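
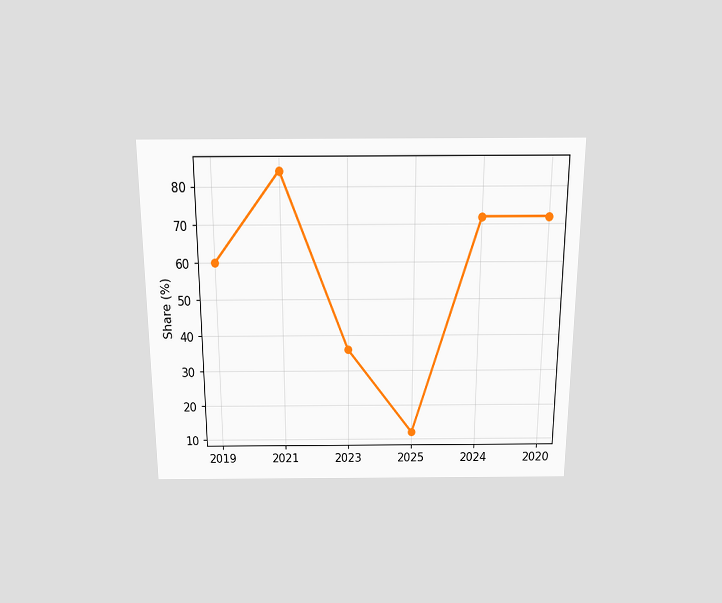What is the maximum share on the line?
The chart is viewed slightly from above. The highest point is at 2021, and reading across to the y-axis gives 84%.

84%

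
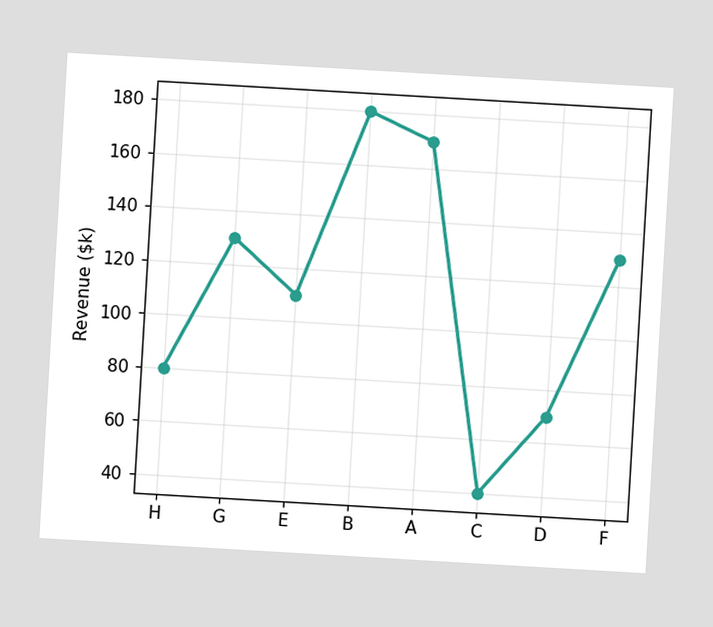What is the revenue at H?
The chart is tilted about 3° clockwise. At H, the line is at $80k.

$80k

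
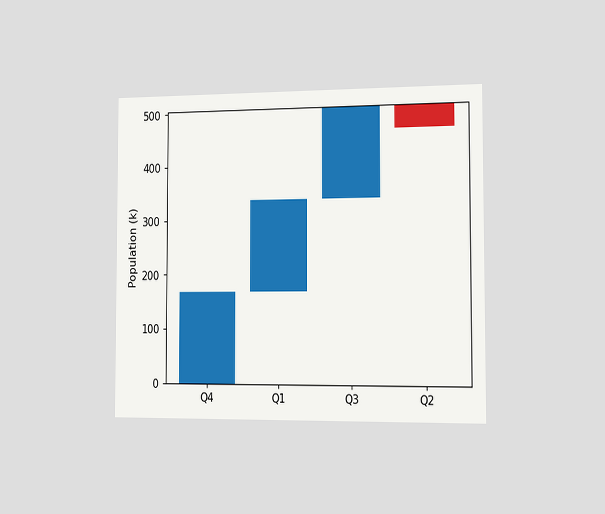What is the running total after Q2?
462k

The chart is viewed slightly from the right. After Q2 the running total reaches 462k.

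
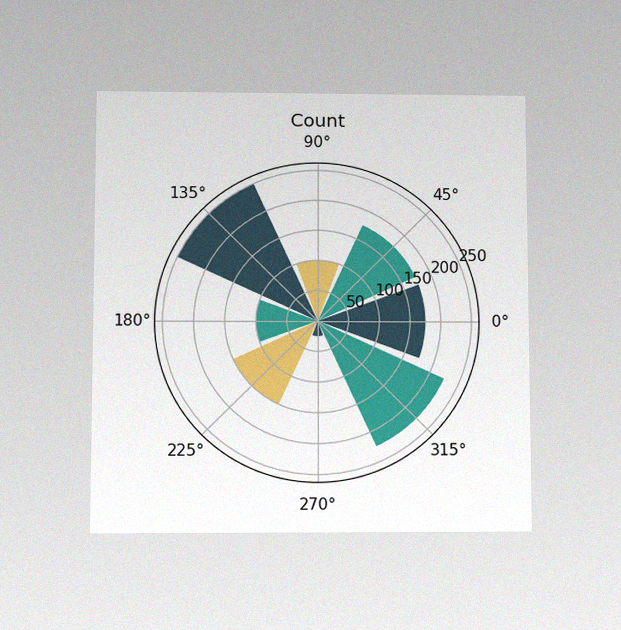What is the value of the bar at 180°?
The chart is viewed at a slight angle, with some photo noise. The bar at 180° reaches 100 on the radial axis.

100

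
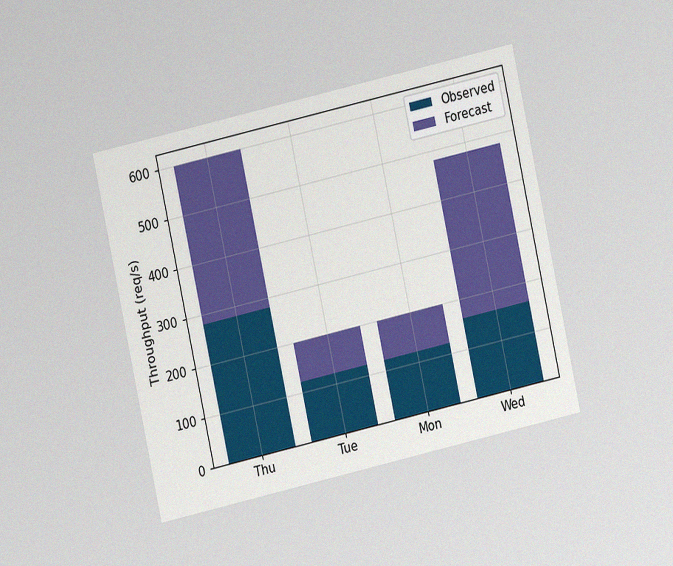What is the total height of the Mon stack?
The chart is tilted about 12° counter-clockwise and viewed at a slight angle, with some photo noise. The Mon stack's top reaches 200req/s on the y-axis.

200req/s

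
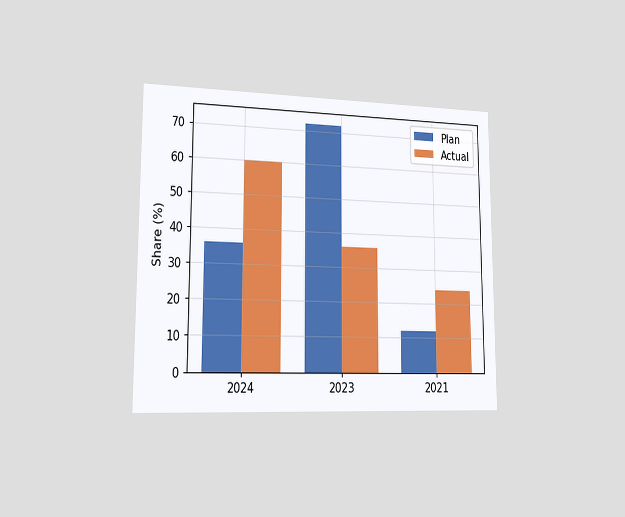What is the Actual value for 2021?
The chart is viewed slightly from the left. The Actual bar at 2021 reaches 24% on the y-axis.

24%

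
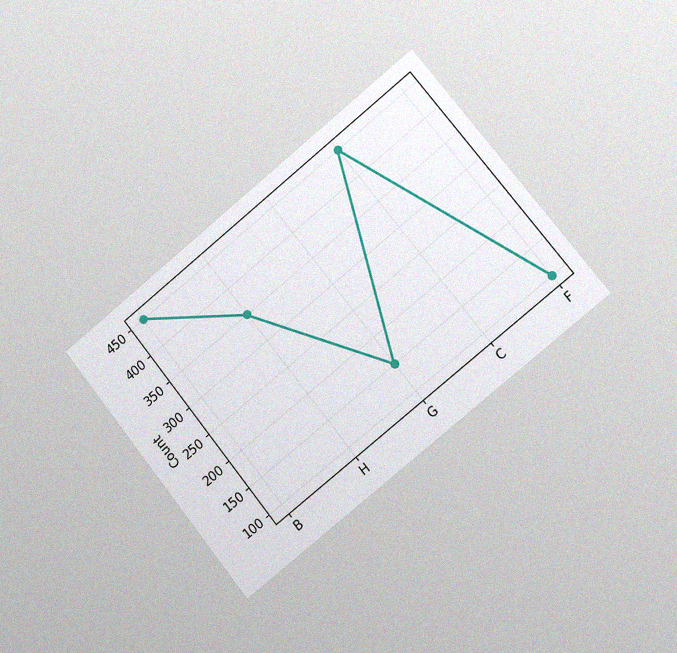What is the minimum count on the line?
100

The chart is tilted about 39° counter-clockwise and viewed slightly from the right, with some photo noise. The lowest point is at F, and reading across to the y-axis gives 100.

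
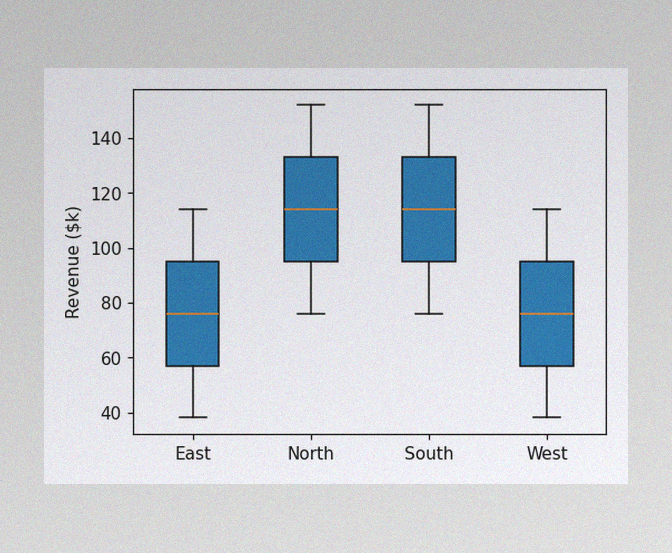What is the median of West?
$76k

The image has some photo noise and uneven lighting. The median line in the West box sits at $76k.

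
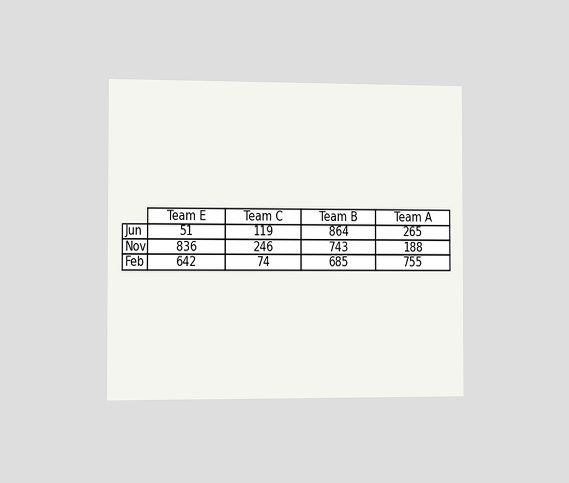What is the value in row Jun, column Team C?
The chart is viewed slightly from the left. The (Jun, Team C) cell reads 119.

119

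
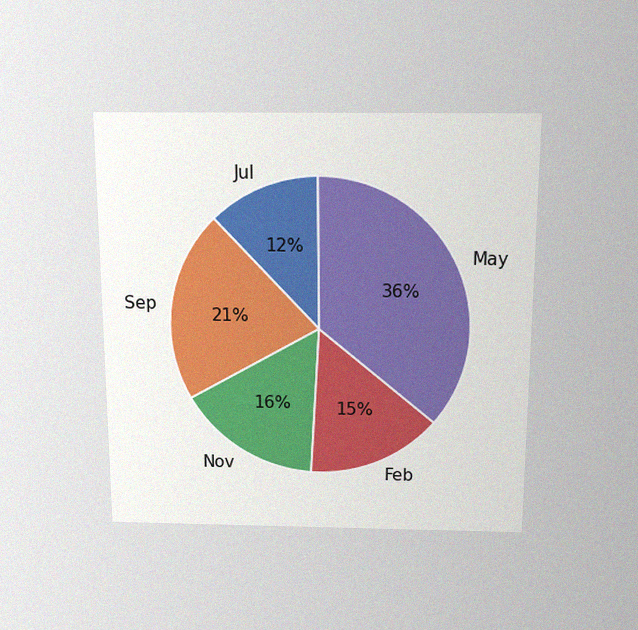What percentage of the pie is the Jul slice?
The chart is viewed slightly from above, with some photo noise. The Jul slice takes up 12% of the pie.

12%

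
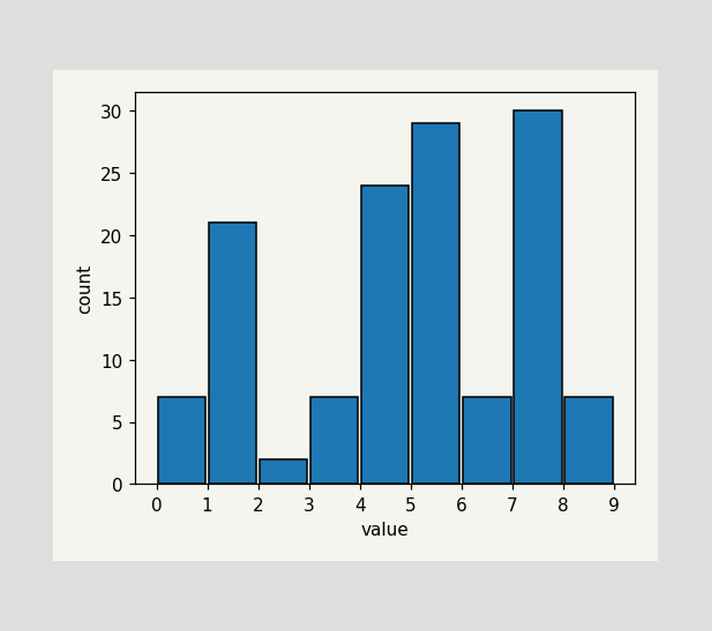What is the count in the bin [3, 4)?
The [3, 4) bin has height 7.

7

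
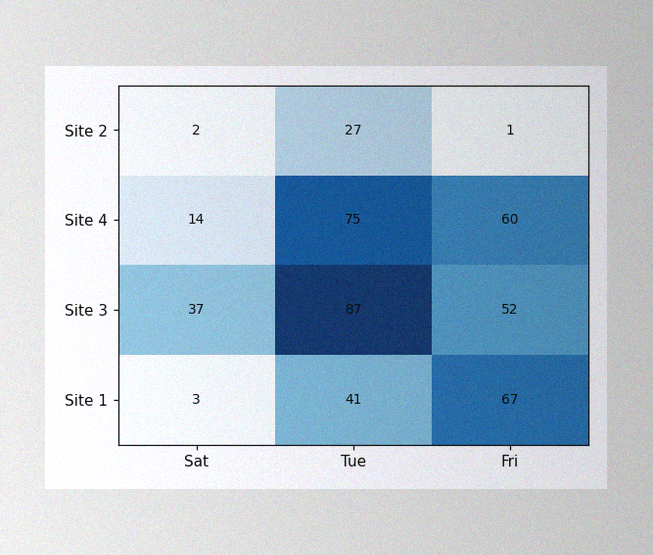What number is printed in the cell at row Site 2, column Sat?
2

The image has some photo noise and uneven lighting. The (Site 2, Sat) cell reads 2.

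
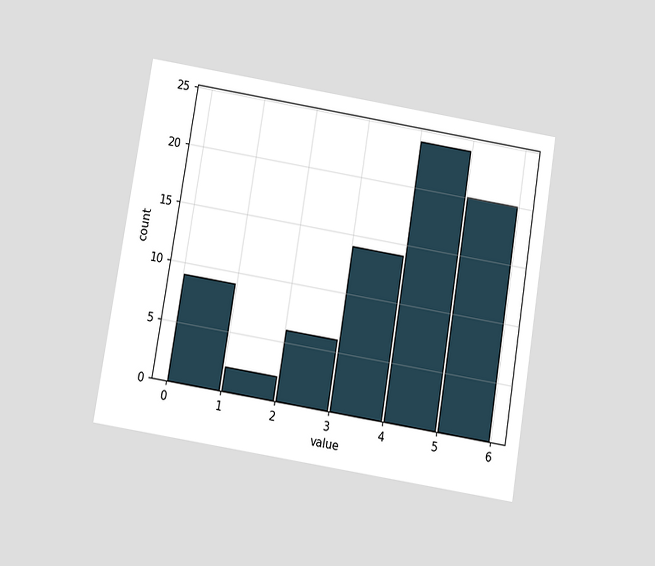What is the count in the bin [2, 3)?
6

The chart is tilted about 9° clockwise and viewed slightly from below. The [2, 3) bin has height 6.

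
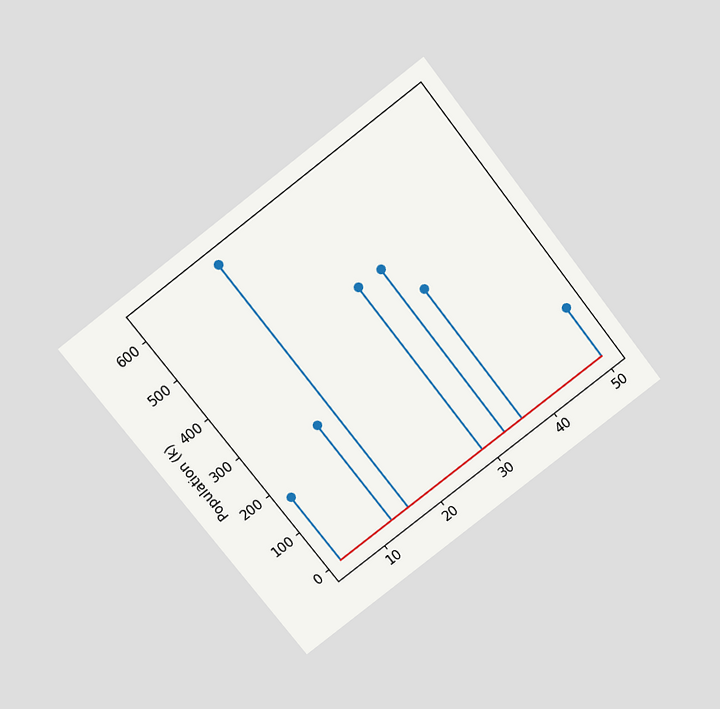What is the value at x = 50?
126k

The chart is tilted about 38° counter-clockwise and viewed slightly from above. The stem at x=50 reaches 126k.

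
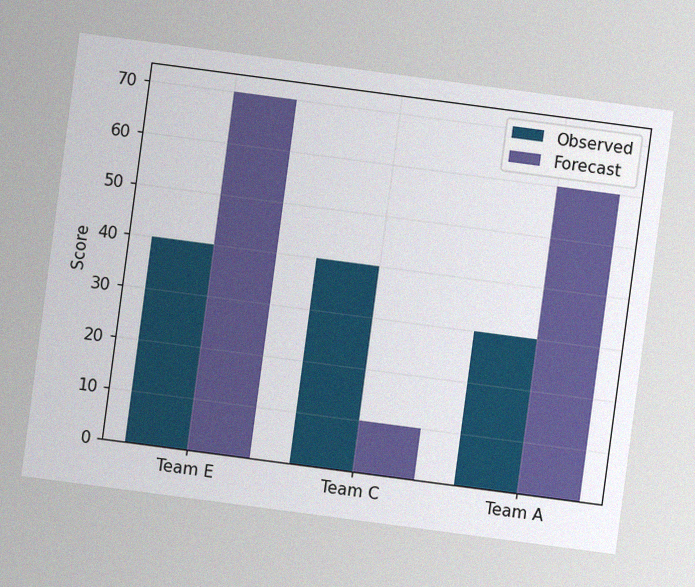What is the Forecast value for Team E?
The chart is tilted about 8° clockwise, with some photo noise. The Forecast bar at Team E reaches 70 on the y-axis.

70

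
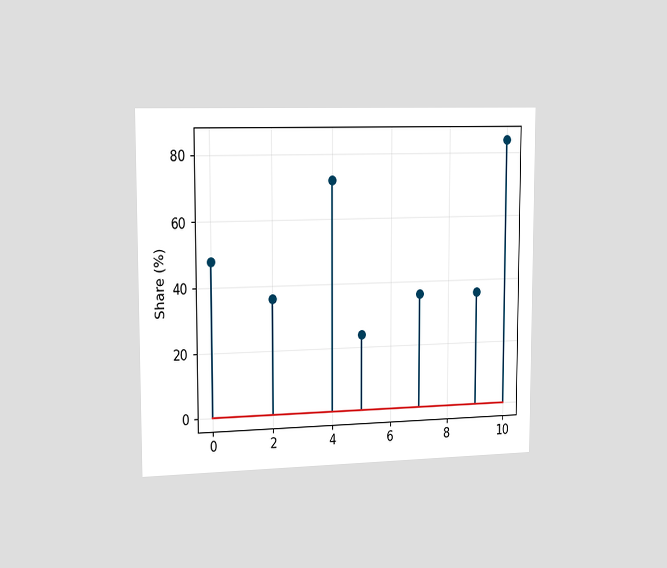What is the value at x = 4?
The chart is viewed slightly from the left. The stem at x=4 reaches 72%.

72%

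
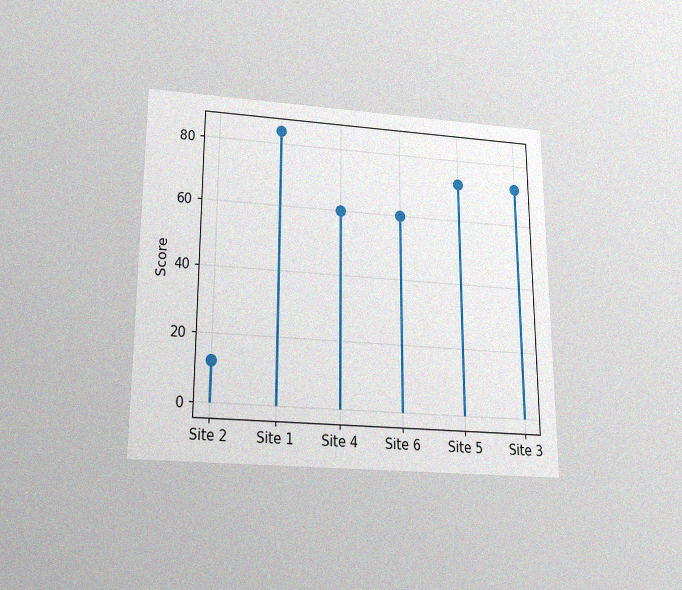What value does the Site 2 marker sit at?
12

The chart is viewed slightly from below, with some photo noise. The Site 2 marker sits at 12.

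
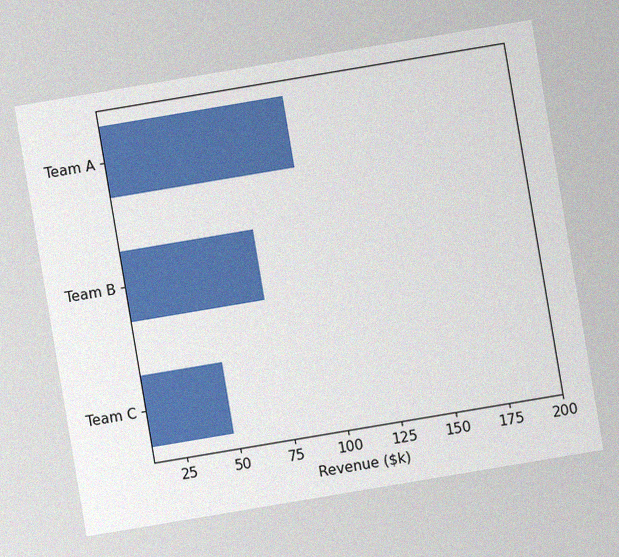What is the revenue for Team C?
The chart is tilted about 10° counter-clockwise, with some photo noise. Reading along the chart's x-axis, the Team C bar reaches $48k.

$48k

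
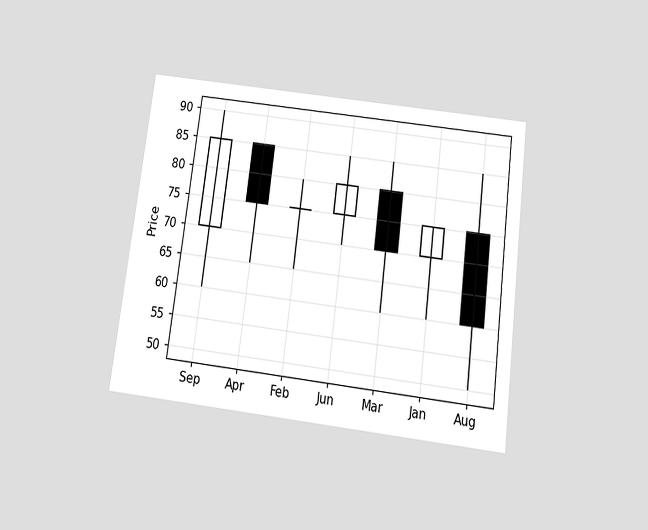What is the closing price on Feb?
75

The chart is tilted about 7° clockwise and viewed slightly from below. The Feb candle closes at 75.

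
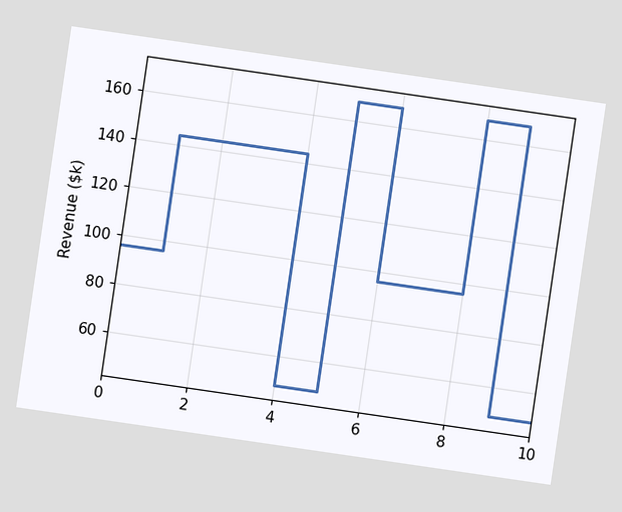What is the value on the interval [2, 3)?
The chart is tilted about 8° clockwise. On [2, 3) the step sits at $144k.

$144k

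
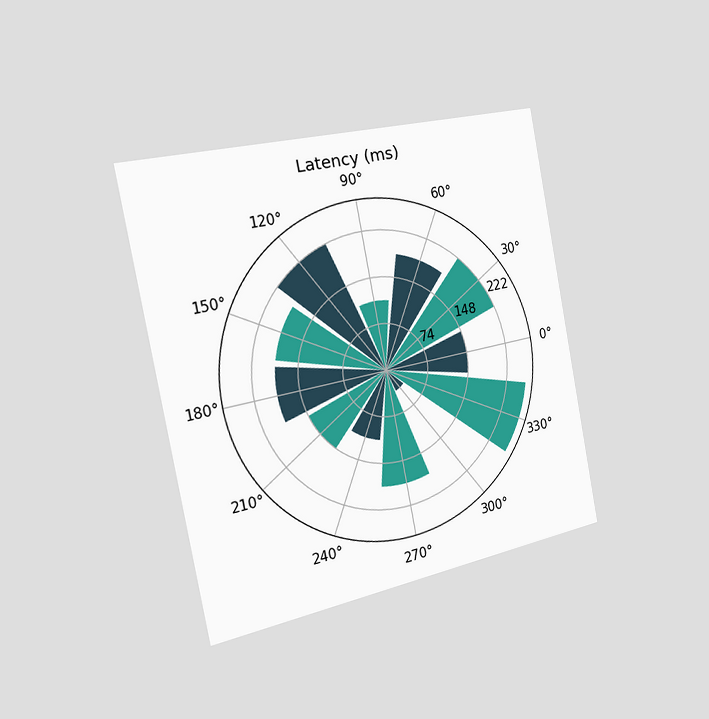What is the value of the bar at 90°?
111ms

The chart is tilted about 11° counter-clockwise and viewed slightly from the left. The bar at 90° reaches 111ms on the radial axis.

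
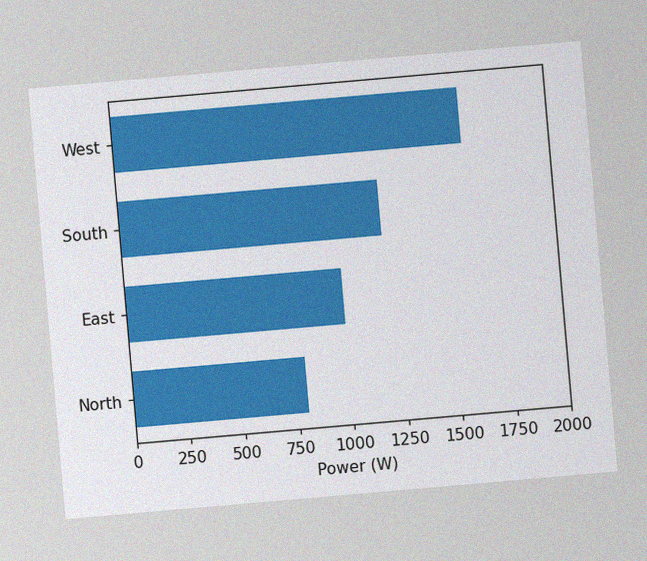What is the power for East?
The chart is tilted about 5° counter-clockwise, with some photo noise. Reading along the chart's x-axis, the East bar reaches 1000W.

1000W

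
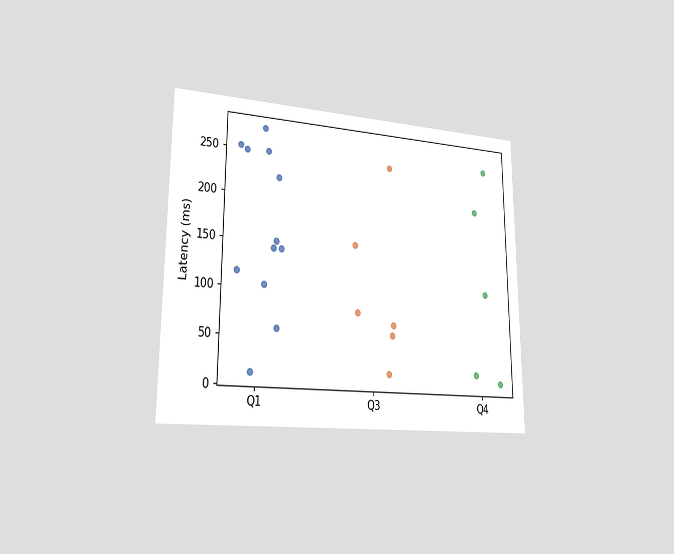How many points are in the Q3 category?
6

The chart is viewed slightly from the left. Counting the markers in the Q3 column gives 6.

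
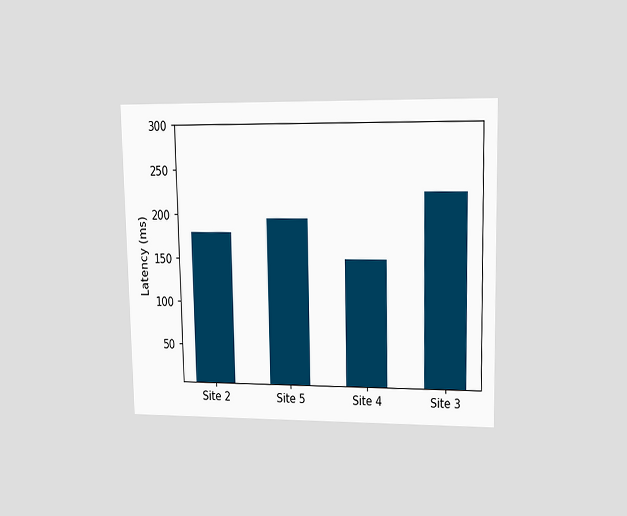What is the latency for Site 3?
225ms

The chart is viewed at a slight angle. Reading along the chart's y-axis, the Site 3 bar reaches 225ms.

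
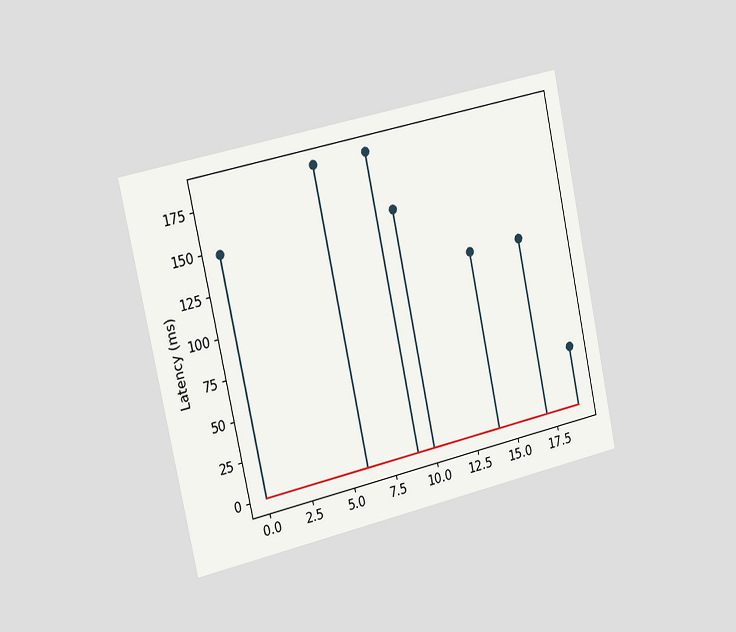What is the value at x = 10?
The chart is tilted about 12° counter-clockwise and viewed slightly from the left. The stem at x=10 reaches 148ms.

148ms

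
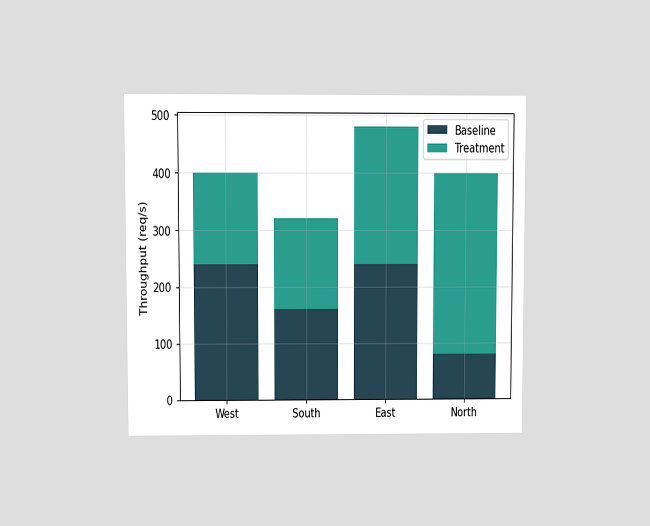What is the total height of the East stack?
480req/s

The chart is viewed at a slight angle. The East stack's top reaches 480req/s on the y-axis.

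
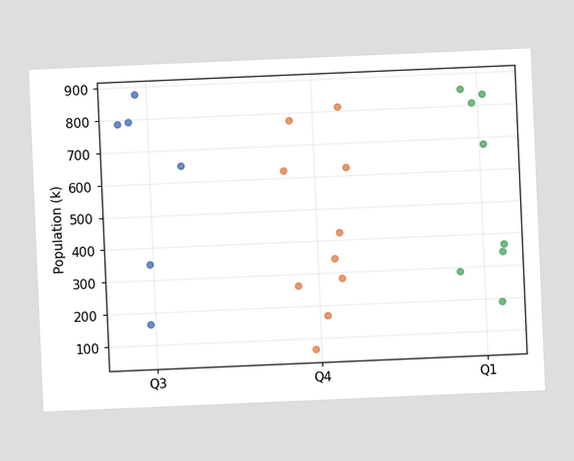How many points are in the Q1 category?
The chart is tilted about 2° counter-clockwise. Counting the markers in the Q1 column gives 8.

8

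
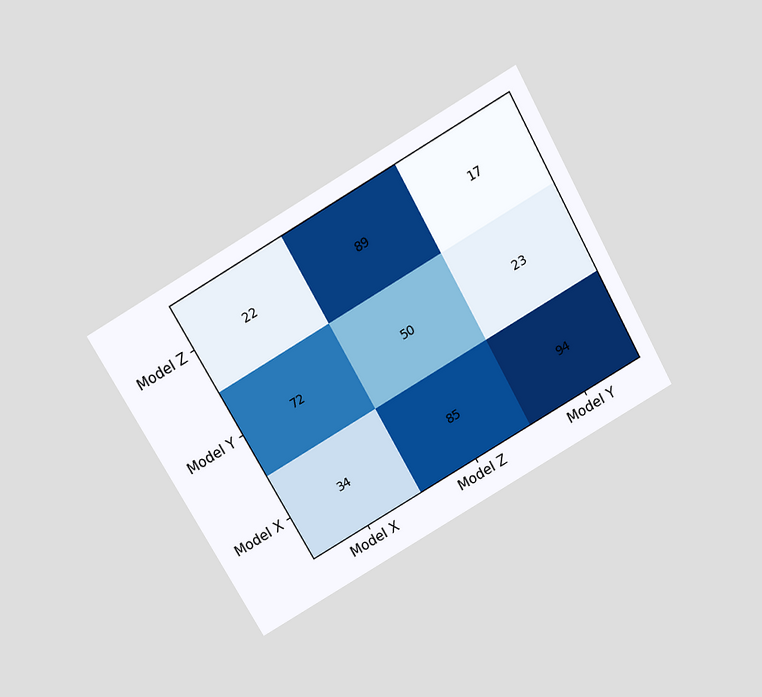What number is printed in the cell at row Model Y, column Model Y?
The chart is tilted about 29° counter-clockwise and viewed slightly from above. The (Model Y, Model Y) cell reads 23.

23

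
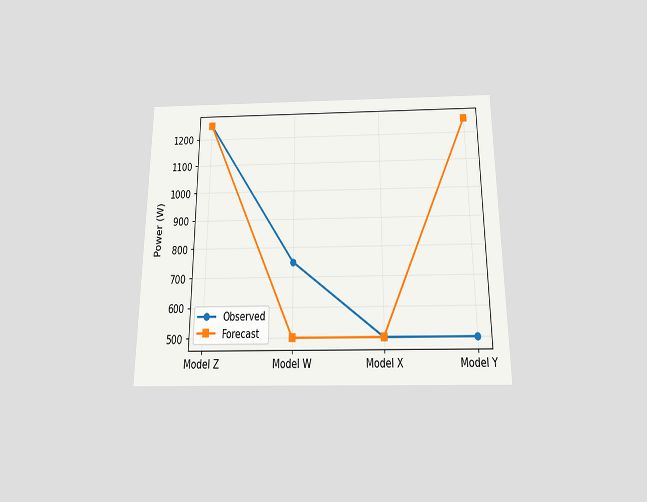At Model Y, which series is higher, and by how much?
The chart is viewed slightly from below. At Model Y, Forecast sits above the other line by 750W.

Forecast, by 750W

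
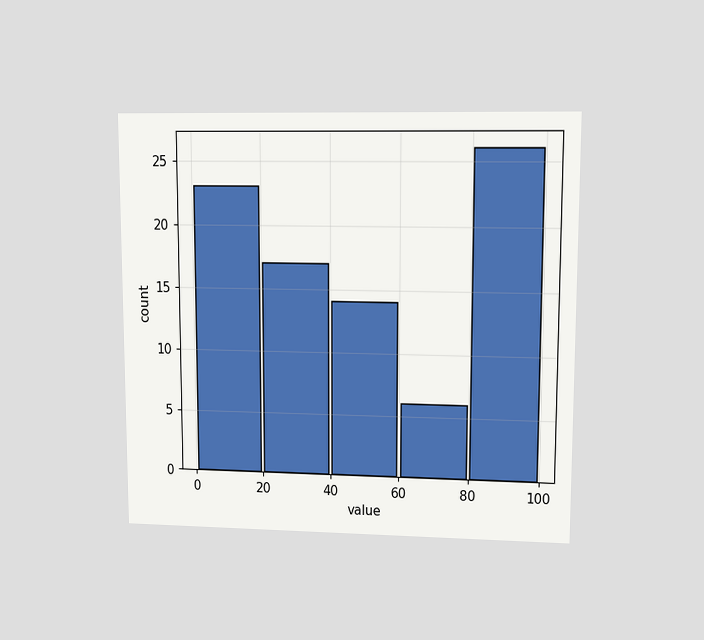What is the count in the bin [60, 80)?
6

The chart is viewed at a slight angle. The [60, 80) bin has height 6.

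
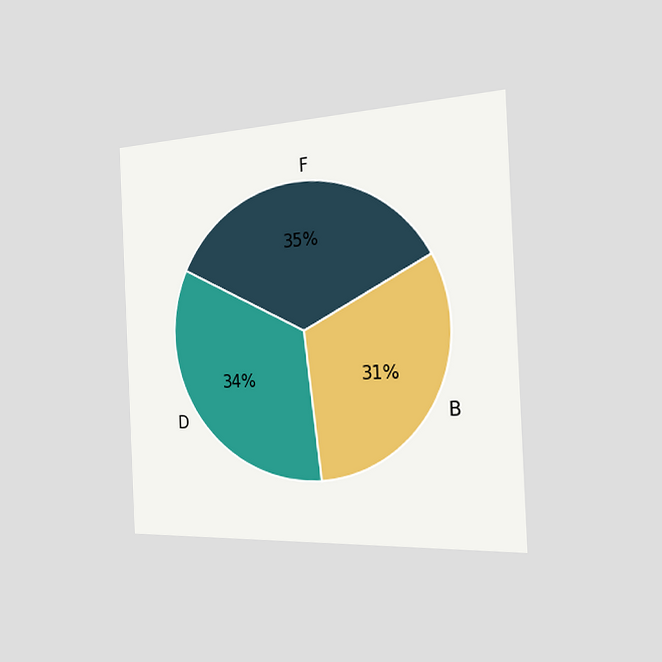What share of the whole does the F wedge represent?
35%

The chart is tilted about 3° counter-clockwise and viewed slightly from the right. The F slice takes up 35% of the pie.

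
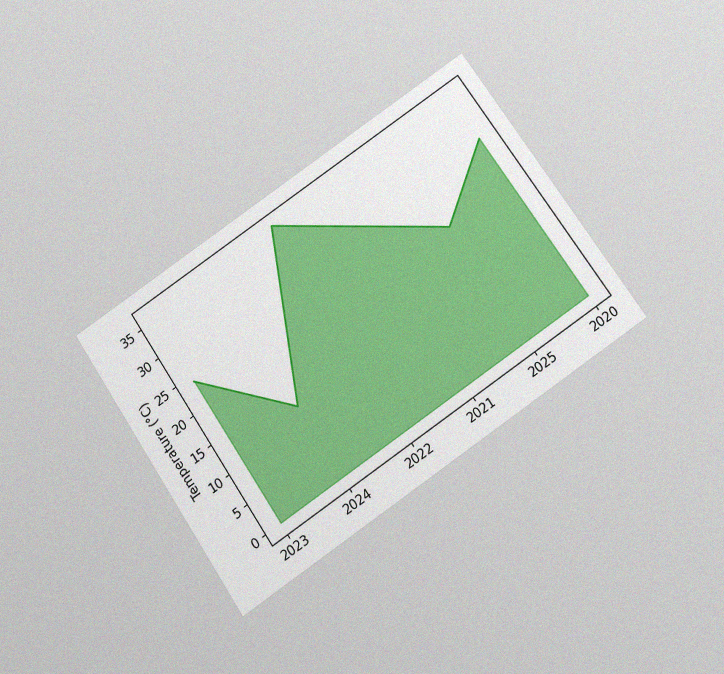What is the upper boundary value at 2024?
12°C

The chart is tilted about 34° counter-clockwise and viewed slightly from below, with some photo noise. At 2024 the upper boundary is at 12°C.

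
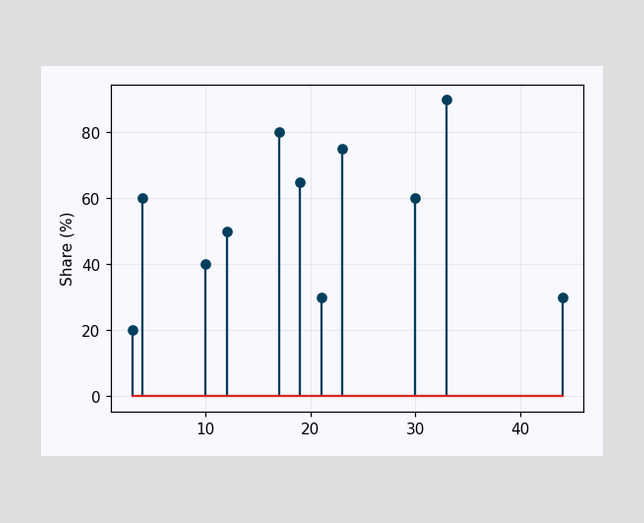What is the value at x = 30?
60%

The stem at x=30 reaches 60%.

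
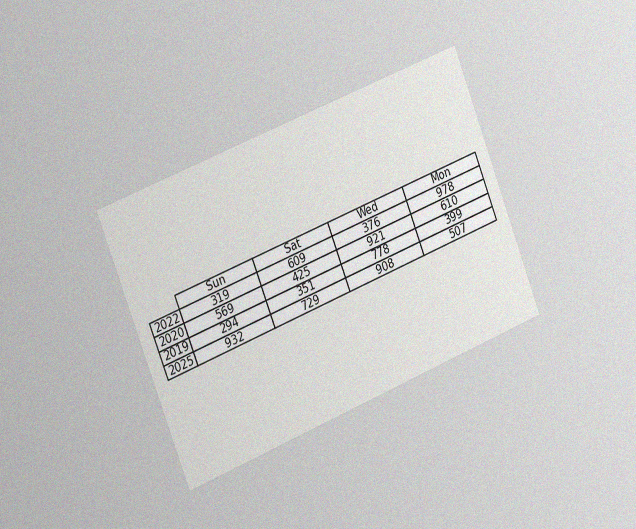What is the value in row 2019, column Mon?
The chart is tilted about 22° counter-clockwise and viewed slightly from the left, with some photo noise. The (2019, Mon) cell reads 399.

399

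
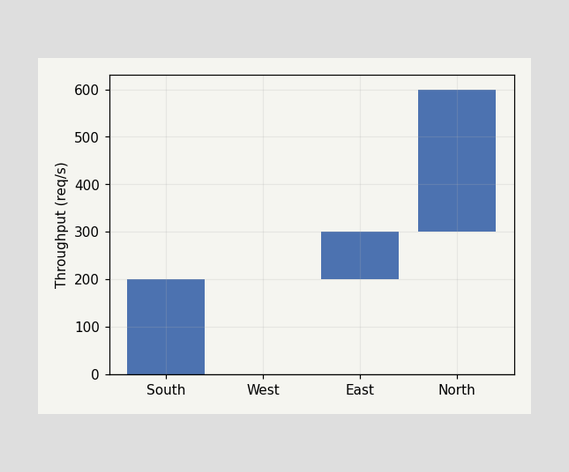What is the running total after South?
After South the running total reaches 200req/s.

200req/s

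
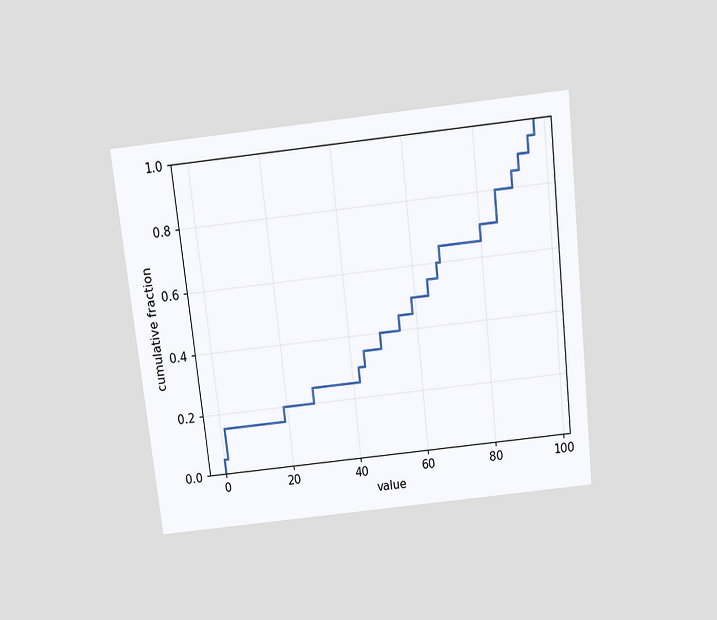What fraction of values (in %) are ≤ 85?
The chart is tilted about 6° counter-clockwise and viewed slightly from above. At x=85 the ECDF step is at 80%.

80%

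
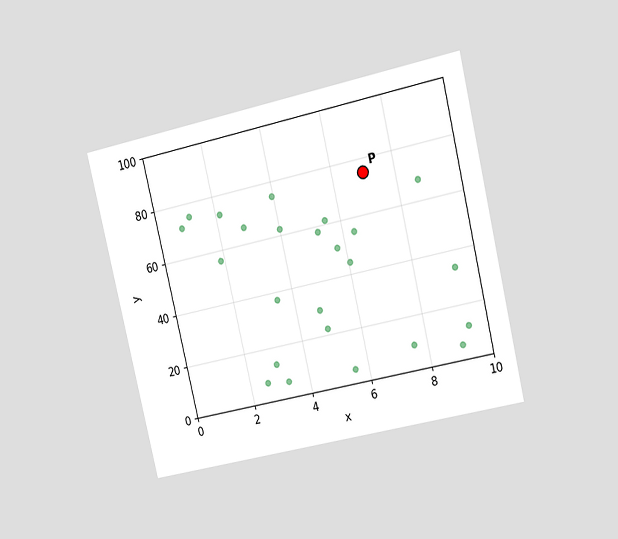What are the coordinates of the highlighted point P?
(7, 75)

The chart is tilted about 13° counter-clockwise and viewed slightly from the right. Following the gridlines from P to each axis, P sits at (7, 75).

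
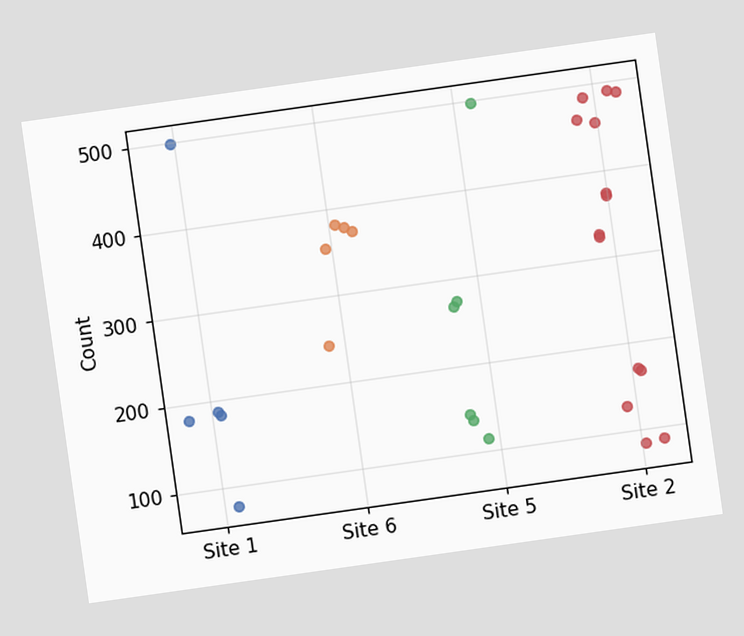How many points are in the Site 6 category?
The chart is tilted about 8° counter-clockwise. Counting the markers in the Site 6 column gives 5.

5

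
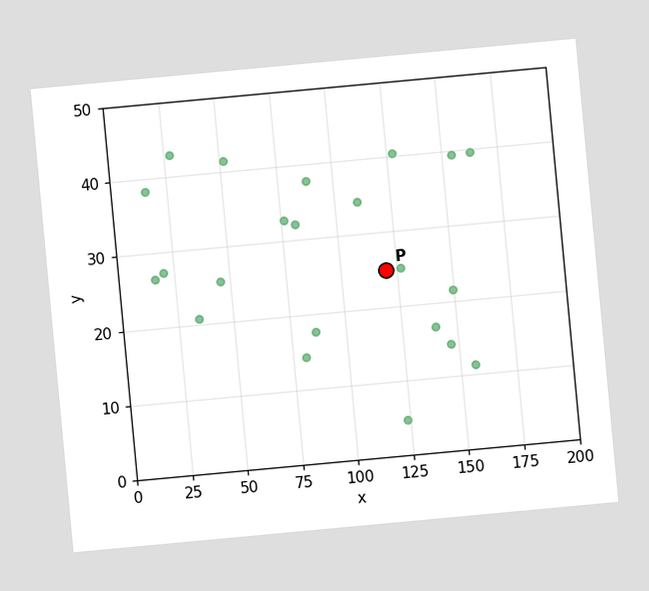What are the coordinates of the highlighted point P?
The chart is tilted about 5° counter-clockwise. Following the gridlines from P to each axis, P sits at (120, 25).

(120, 25)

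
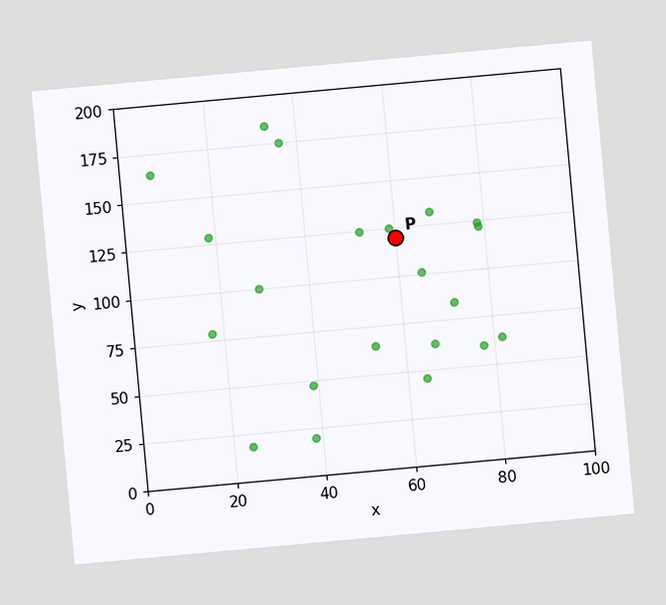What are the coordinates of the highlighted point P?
(60, 120)

The chart is tilted about 5° counter-clockwise. Following the gridlines from P to each axis, P sits at (60, 120).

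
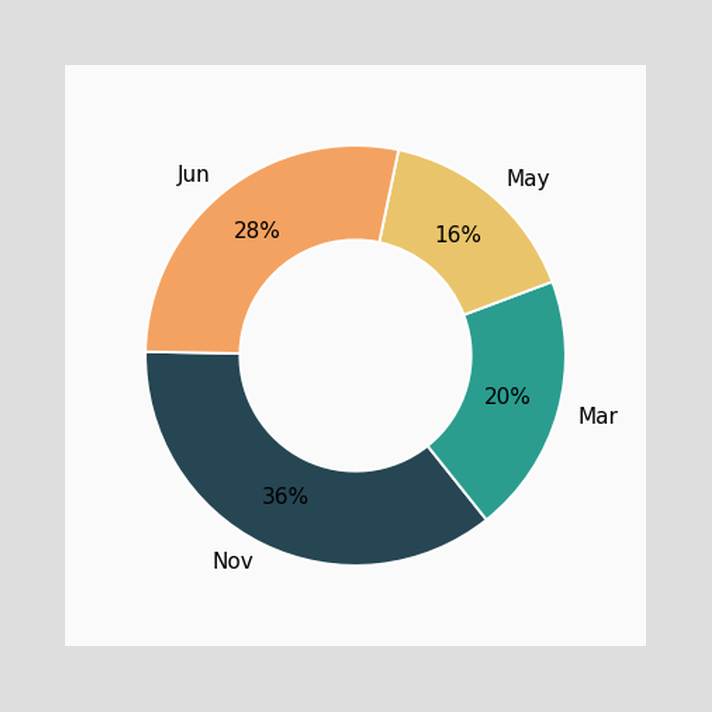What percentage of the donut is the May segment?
The May segment takes up 16% of the ring.

16%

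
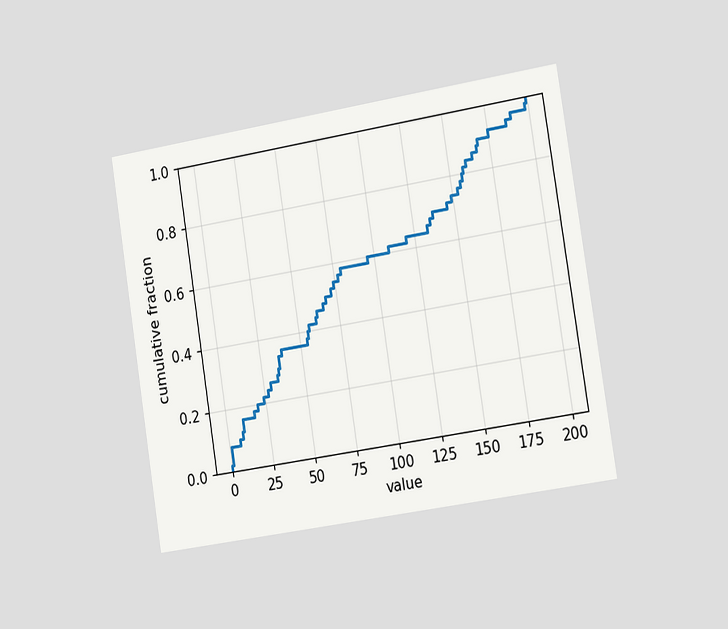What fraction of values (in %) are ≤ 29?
26%

The chart is tilted about 9° counter-clockwise and viewed slightly from the right. At x=29 the ECDF step is at 26%.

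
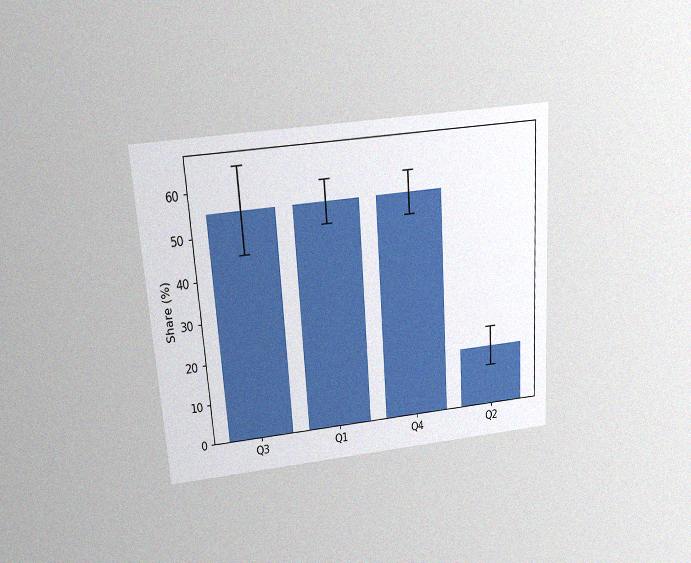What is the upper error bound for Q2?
The chart is tilted about 4° counter-clockwise and viewed slightly from above, with some photo noise. The Q2 bar's upper whisker reaches 20%.

20%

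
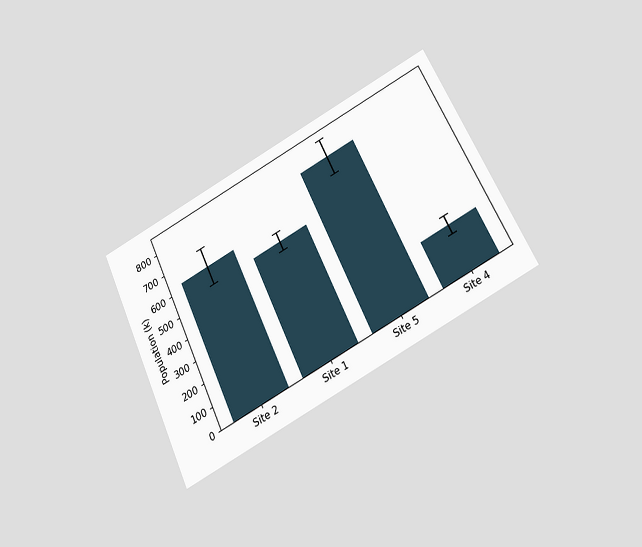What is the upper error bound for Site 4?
The chart is tilted about 26° counter-clockwise and viewed slightly from below. The Site 4 bar's upper whisker reaches 252k.

252k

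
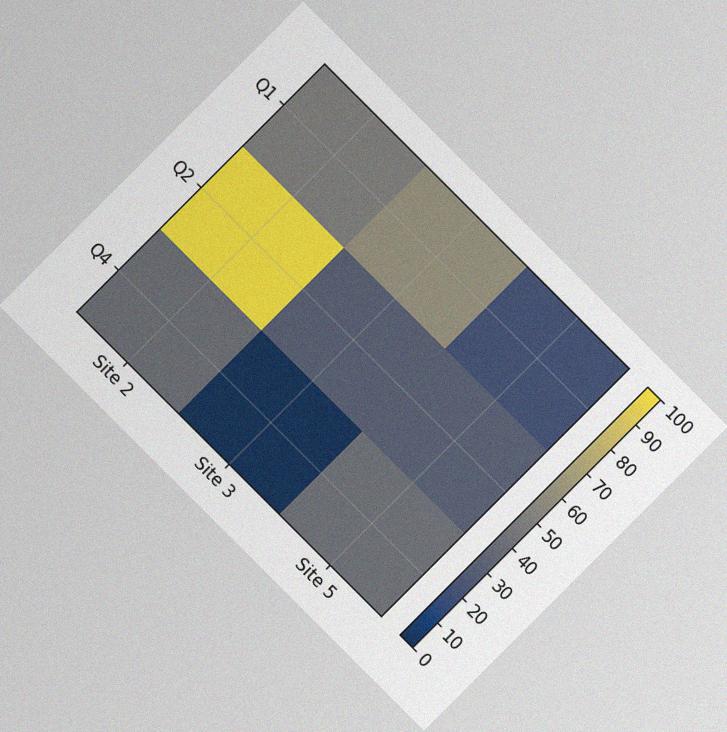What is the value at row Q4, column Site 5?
The chart is tilted about 45° clockwise, with some photo noise. Matching cell (Q4, Site 5) against the colorbar gives 40.

40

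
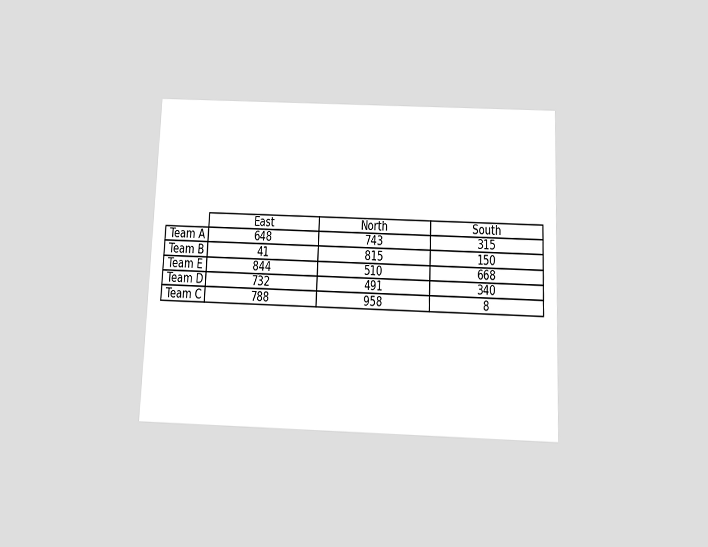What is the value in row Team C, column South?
8

The chart is tilted about 2° clockwise and viewed slightly from below. The (Team C, South) cell reads 8.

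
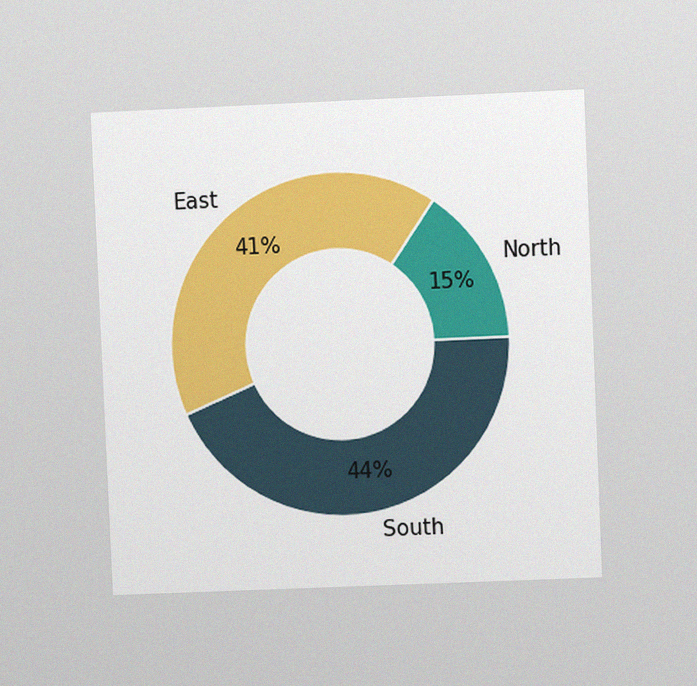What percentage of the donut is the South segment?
44%

The chart is tilted about 2° counter-clockwise and viewed at a slight angle, with some photo noise. The South segment takes up 44% of the ring.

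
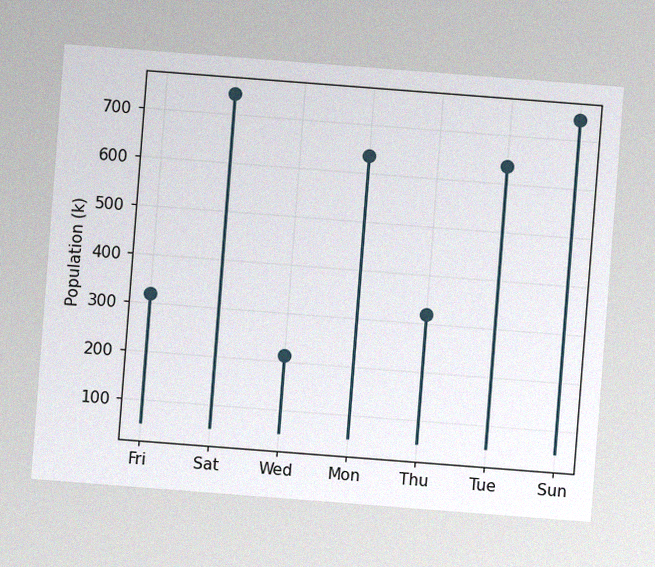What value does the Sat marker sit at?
742k

The chart is tilted about 4° clockwise, with some photo noise. The Sat marker sits at 742k.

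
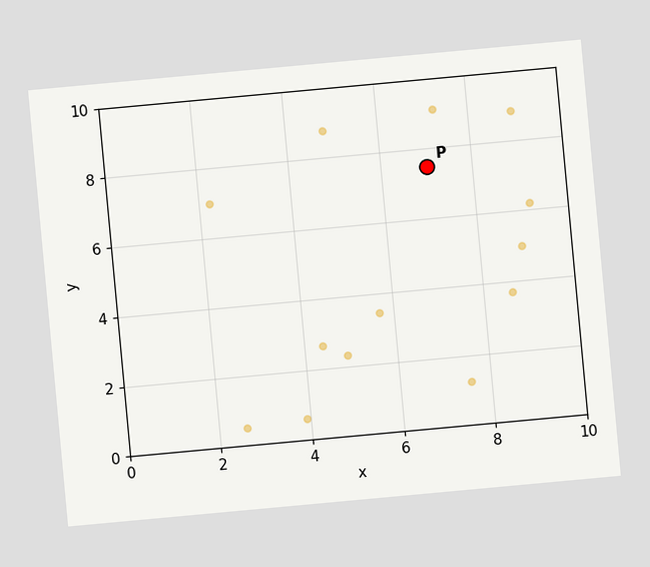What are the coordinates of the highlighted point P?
The chart is tilted about 5° counter-clockwise. Following the gridlines from P to each axis, P sits at (7, 7.5).

(7, 7.5)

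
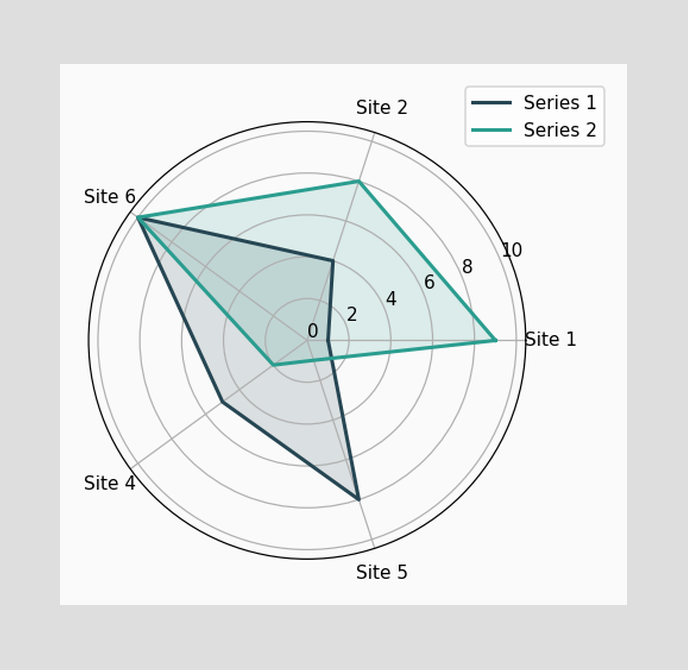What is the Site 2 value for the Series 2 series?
On the Site 2 axis, Series 2 reaches 8.

8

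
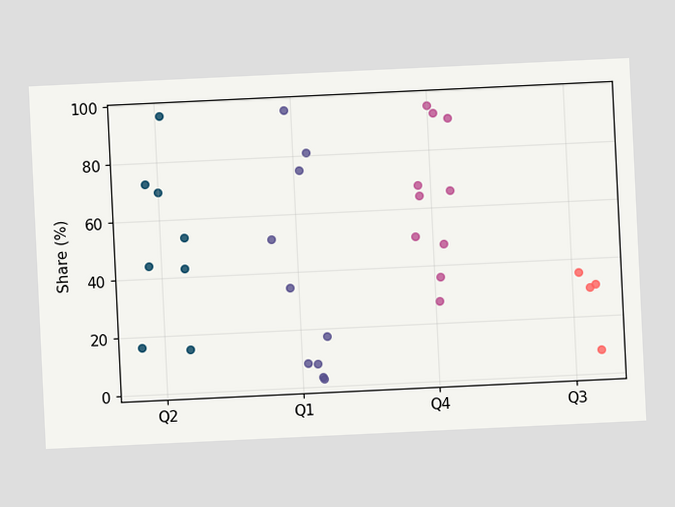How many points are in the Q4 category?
10

The chart is tilted about 3° counter-clockwise. Counting the markers in the Q4 column gives 10.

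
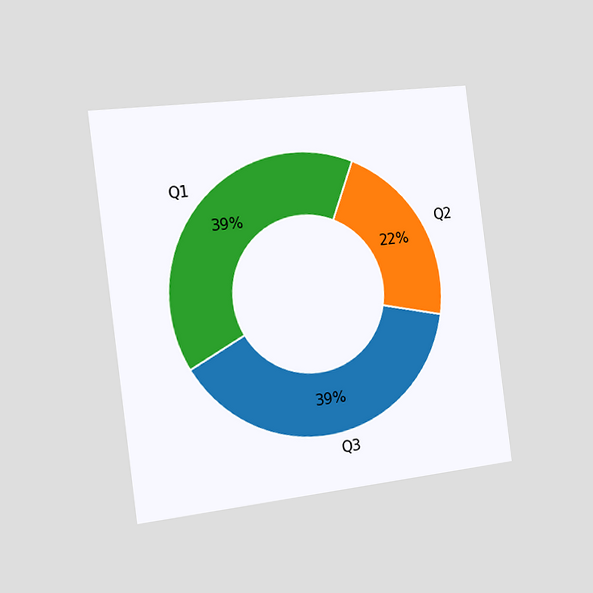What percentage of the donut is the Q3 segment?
The chart is tilted about 7° counter-clockwise and viewed slightly from the left. The Q3 segment takes up 39% of the ring.

39%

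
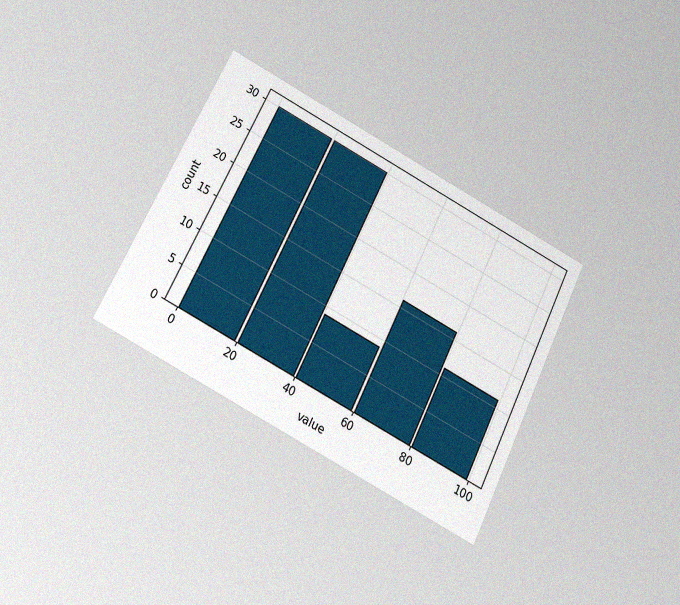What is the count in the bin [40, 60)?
The chart is tilted about 26° clockwise and viewed slightly from below, with some photo noise. The [40, 60) bin has height 9.

9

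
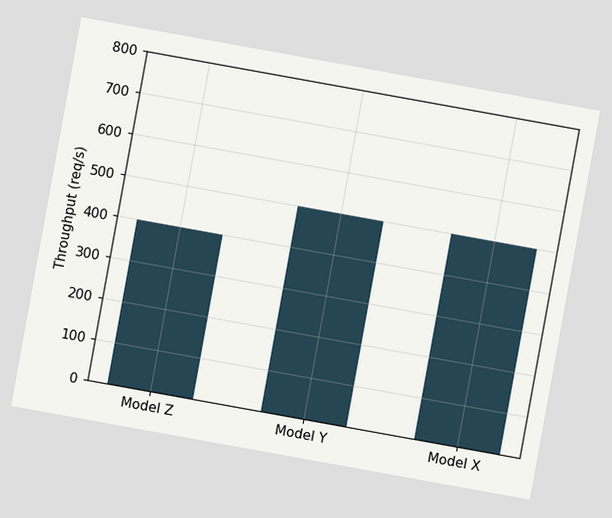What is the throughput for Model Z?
400req/s

The chart is tilted about 10° clockwise. Reading along the chart's y-axis, the Model Z bar reaches 400req/s.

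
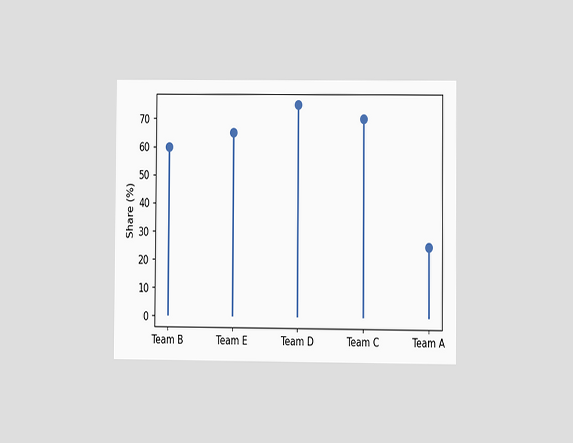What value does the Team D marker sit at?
The chart is viewed at a slight angle. The Team D marker sits at 75%.

75%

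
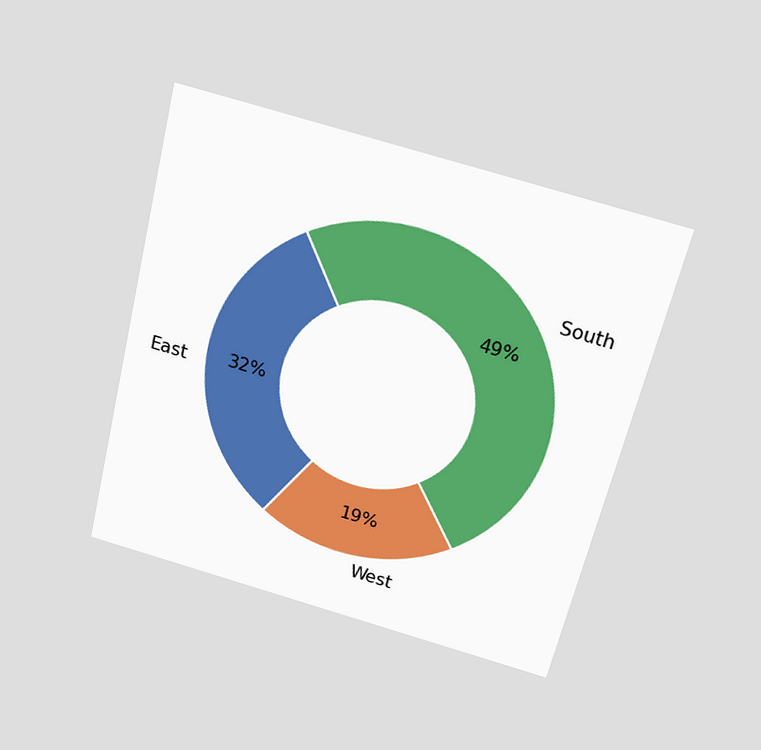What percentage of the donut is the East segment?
The chart is tilted about 14° clockwise and viewed slightly from above. The East segment takes up 32% of the ring.

32%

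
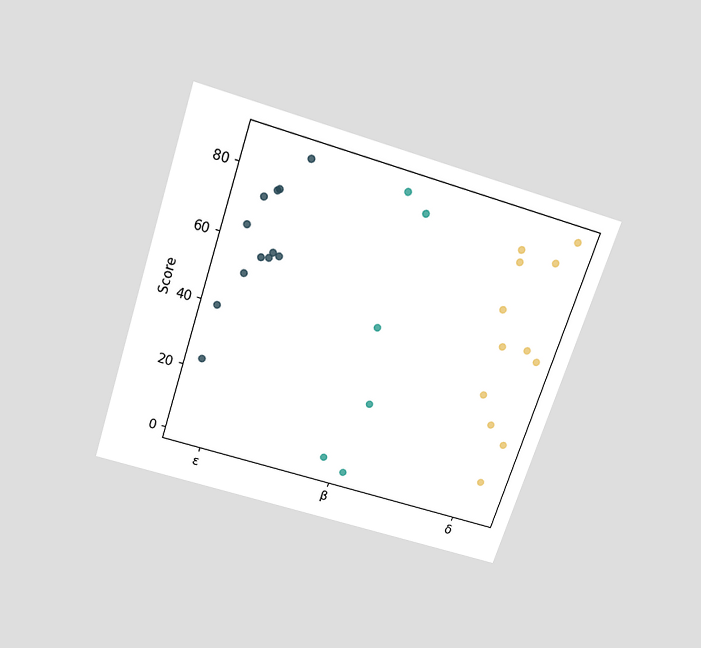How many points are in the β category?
6

The chart is tilted about 18° clockwise and viewed slightly from above. Counting the markers in the β column gives 6.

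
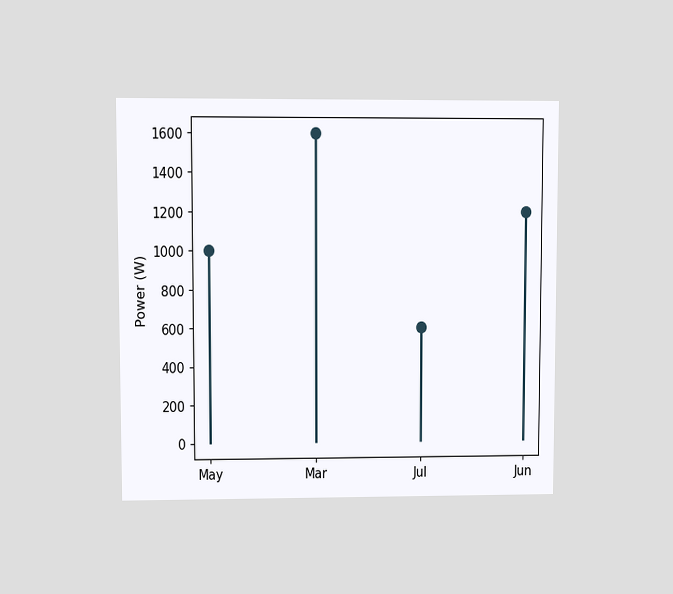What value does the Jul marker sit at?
The chart is viewed at a slight angle. The Jul marker sits at 600W.

600W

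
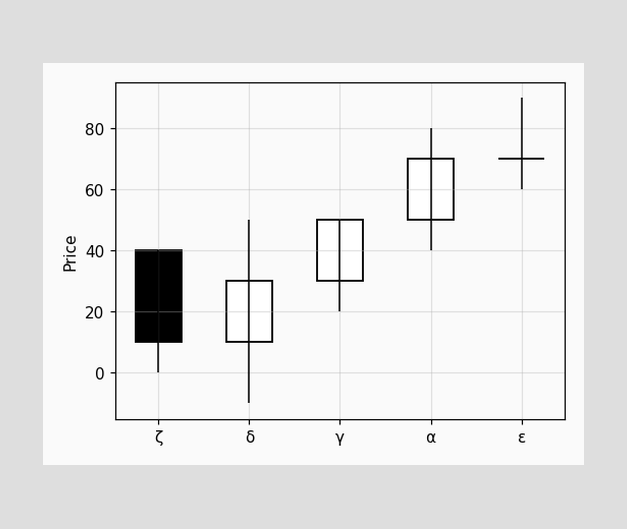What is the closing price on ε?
70

The ε candle closes at 70.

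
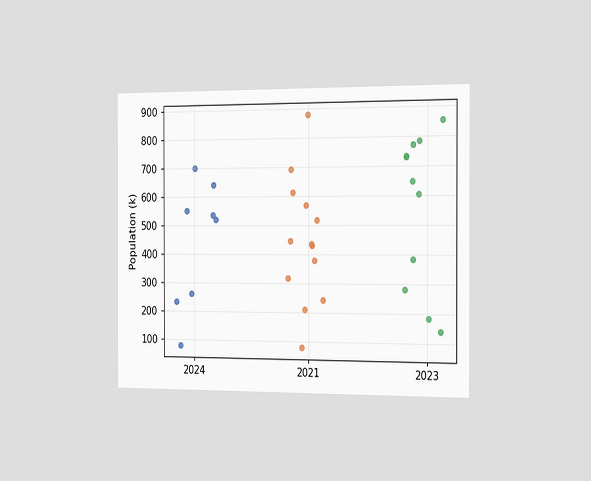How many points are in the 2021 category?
The chart is viewed slightly from the right. Counting the markers in the 2021 column gives 13.

13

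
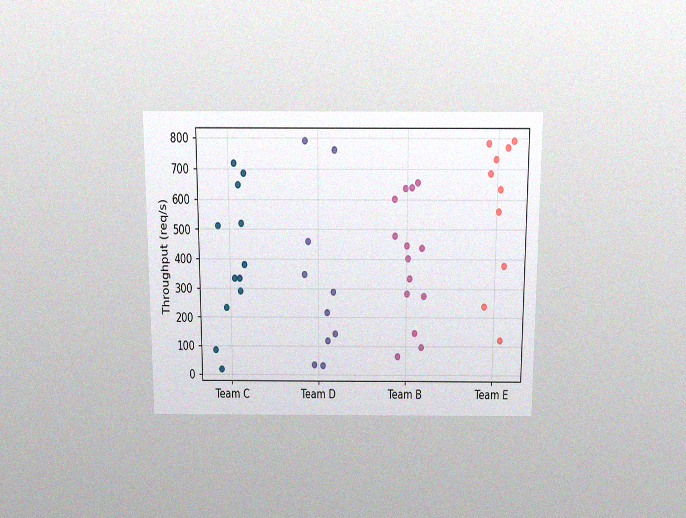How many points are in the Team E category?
The chart is viewed slightly from above, with some photo noise. Counting the markers in the Team E column gives 10.

10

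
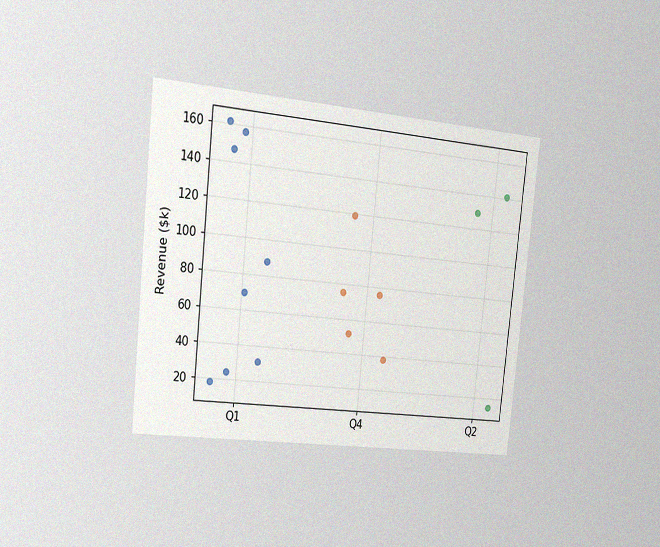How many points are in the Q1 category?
The chart is tilted about 6° clockwise and viewed slightly from the left, with some photo noise. Counting the markers in the Q1 column gives 8.

8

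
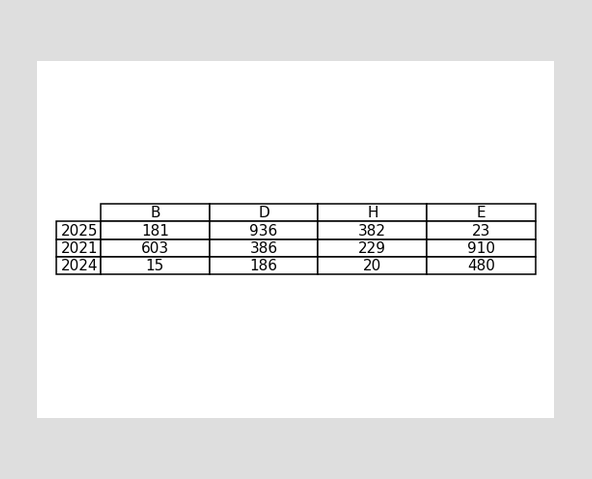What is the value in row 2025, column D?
936

The (2025, D) cell reads 936.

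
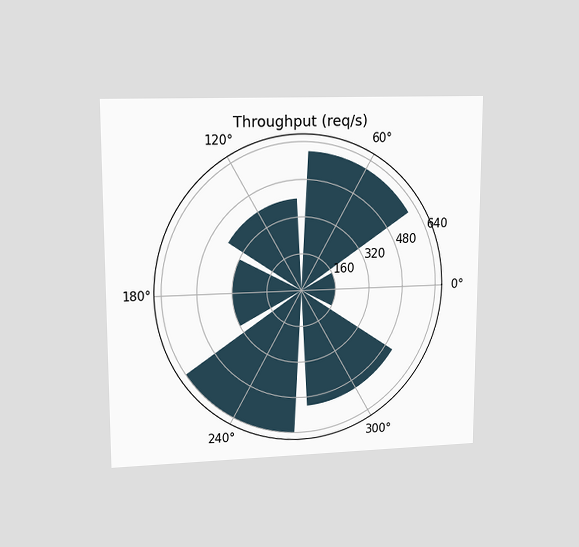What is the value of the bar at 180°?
The chart is viewed at a slight angle. The bar at 180° reaches 320req/s on the radial axis.

320req/s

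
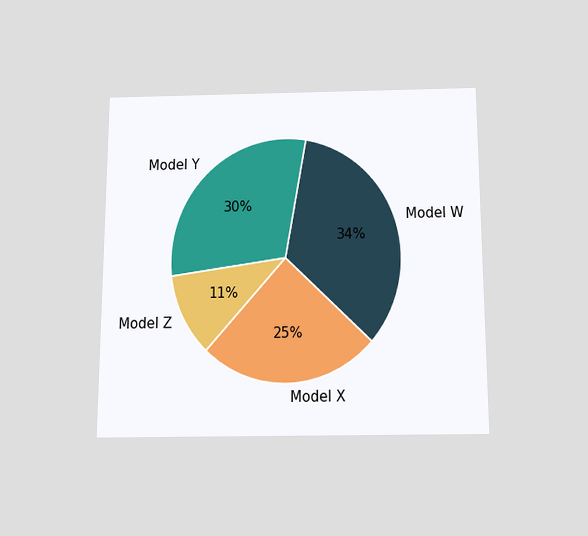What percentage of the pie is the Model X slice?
The chart is viewed slightly from below. The Model X slice takes up 25% of the pie.

25%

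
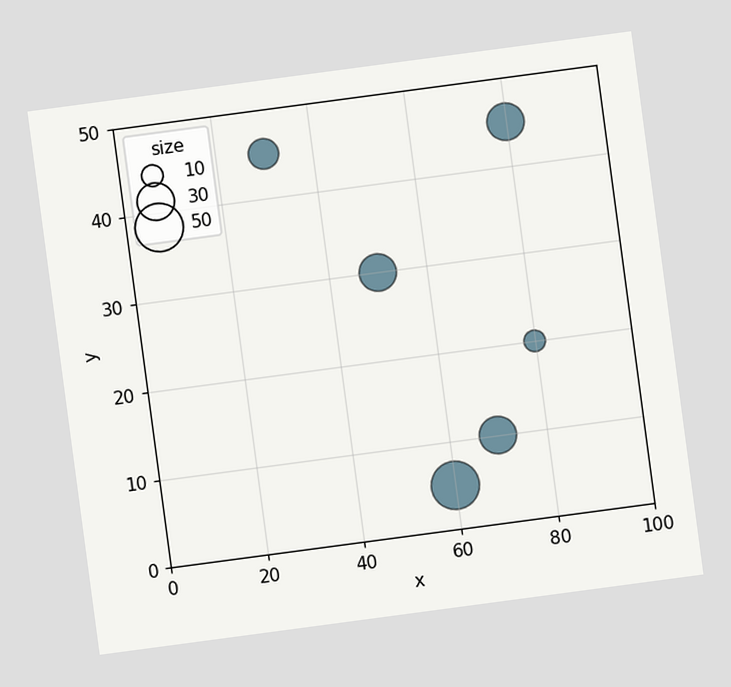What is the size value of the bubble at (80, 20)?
10

The chart is tilted about 8° counter-clockwise. Matching the bubble at (80, 20) against the size legend gives 10.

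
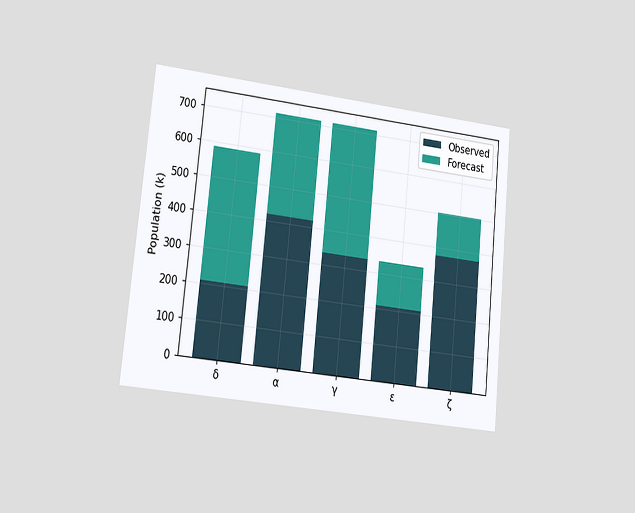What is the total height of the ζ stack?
The chart is tilted about 6° clockwise and viewed at a slight angle. The ζ stack's top reaches 504k on the y-axis.

504k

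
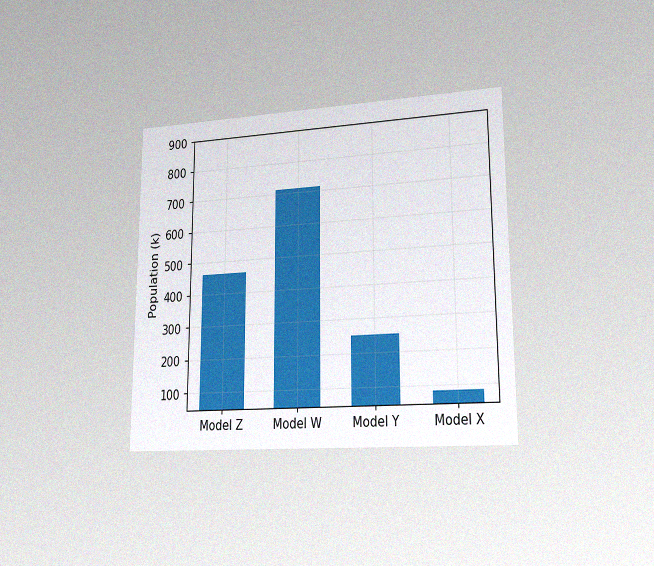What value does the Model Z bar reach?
The chart is viewed slightly from the right, with some photo noise. Reading along the chart's y-axis, the Model Z bar reaches 462k.

462k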